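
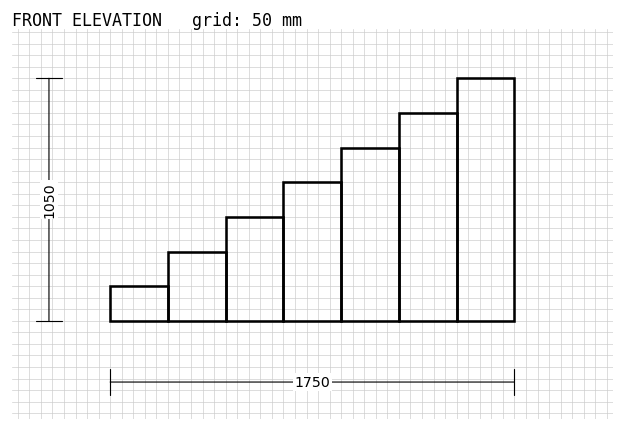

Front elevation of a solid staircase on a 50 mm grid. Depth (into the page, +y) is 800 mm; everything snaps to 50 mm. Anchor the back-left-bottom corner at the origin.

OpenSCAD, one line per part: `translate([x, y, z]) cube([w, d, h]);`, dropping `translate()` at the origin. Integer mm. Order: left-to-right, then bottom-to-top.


cube([250, 800, 150]);
translate([250, 0, 0]) cube([250, 800, 300]);
translate([500, 0, 0]) cube([250, 800, 450]);
translate([750, 0, 0]) cube([250, 800, 600]);
translate([1000, 0, 0]) cube([250, 800, 750]);
translate([1250, 0, 0]) cube([250, 800, 900]);
translate([1500, 0, 0]) cube([250, 800, 1050]);


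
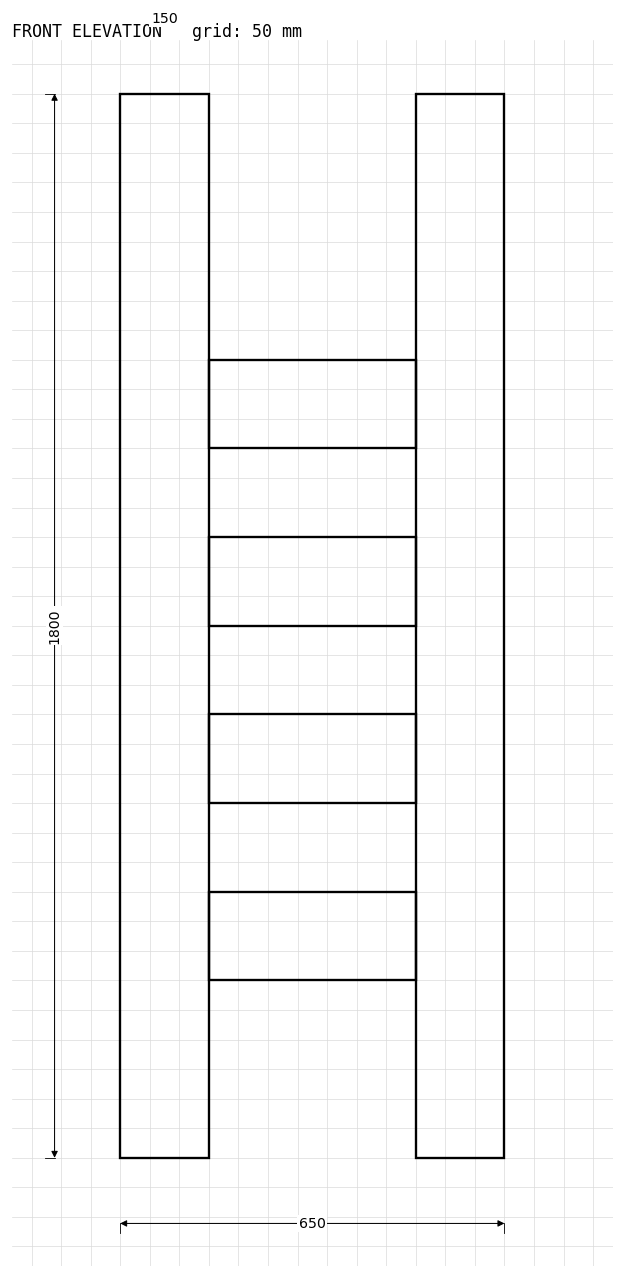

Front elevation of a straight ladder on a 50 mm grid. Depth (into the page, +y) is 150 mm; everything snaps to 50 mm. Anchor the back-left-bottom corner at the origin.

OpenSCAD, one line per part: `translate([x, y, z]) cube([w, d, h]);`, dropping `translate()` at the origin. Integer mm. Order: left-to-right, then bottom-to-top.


cube([150, 150, 1800]);
translate([150, 0, 300]) cube([350, 150, 150]);
translate([150, 0, 600]) cube([350, 150, 150]);
translate([150, 0, 900]) cube([350, 150, 150]);
translate([150, 0, 1200]) cube([350, 150, 150]);
translate([500, 0, 0]) cube([150, 150, 1800]);


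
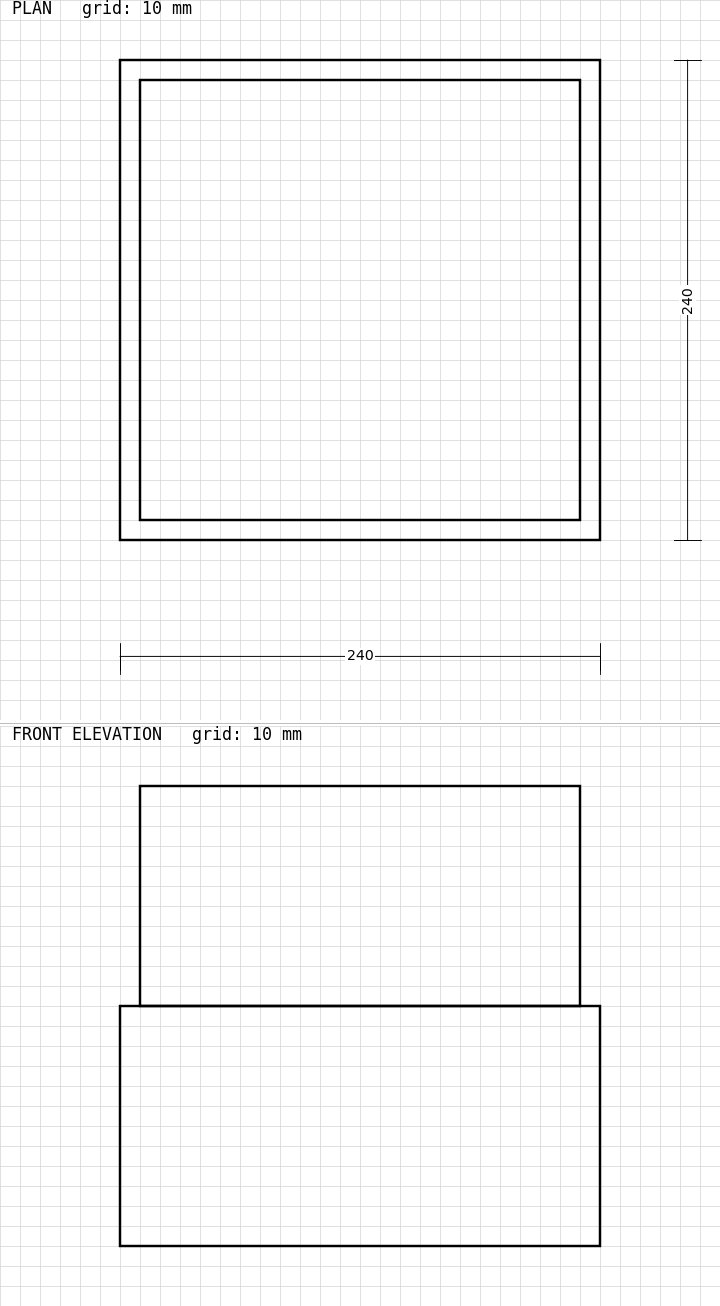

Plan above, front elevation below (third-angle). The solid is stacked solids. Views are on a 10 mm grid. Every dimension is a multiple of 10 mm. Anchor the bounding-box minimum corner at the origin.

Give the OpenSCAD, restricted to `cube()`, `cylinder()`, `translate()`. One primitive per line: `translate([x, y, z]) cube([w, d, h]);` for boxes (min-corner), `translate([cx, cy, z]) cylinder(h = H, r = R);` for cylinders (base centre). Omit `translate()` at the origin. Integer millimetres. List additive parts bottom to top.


cube([240, 240, 120]);
translate([10, 10, 120]) cube([220, 220, 110]);


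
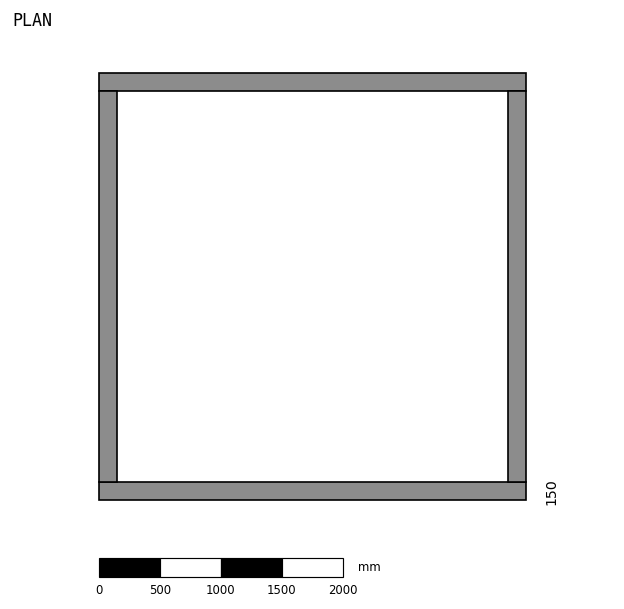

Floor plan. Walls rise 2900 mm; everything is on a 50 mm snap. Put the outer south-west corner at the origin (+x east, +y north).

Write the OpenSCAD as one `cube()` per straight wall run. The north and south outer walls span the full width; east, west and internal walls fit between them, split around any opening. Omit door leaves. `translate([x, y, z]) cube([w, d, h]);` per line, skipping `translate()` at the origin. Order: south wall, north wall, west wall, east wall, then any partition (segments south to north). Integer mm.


cube([3500, 150, 2900]);
translate([0, 3350, 0]) cube([3500, 150, 2900]);
translate([0, 150, 0]) cube([150, 3200, 2900]);
translate([3350, 150, 0]) cube([150, 3200, 2900]);


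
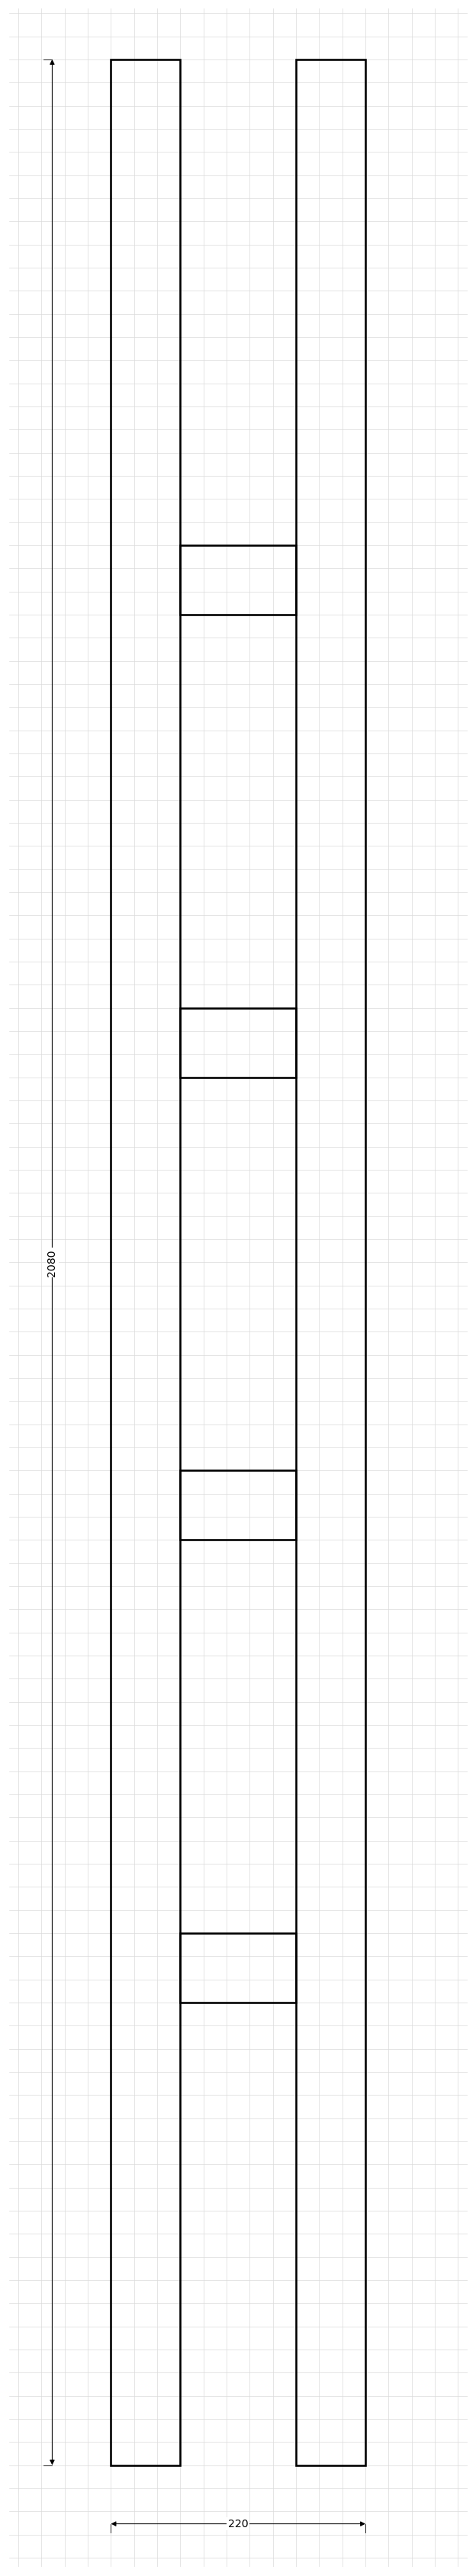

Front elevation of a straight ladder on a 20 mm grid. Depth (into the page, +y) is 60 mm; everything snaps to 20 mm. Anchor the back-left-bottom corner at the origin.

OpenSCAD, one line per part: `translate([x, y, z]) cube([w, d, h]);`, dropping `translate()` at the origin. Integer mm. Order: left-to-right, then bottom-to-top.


cube([60, 60, 2080]);
translate([60, 0, 400]) cube([100, 60, 60]);
translate([60, 0, 800]) cube([100, 60, 60]);
translate([60, 0, 1200]) cube([100, 60, 60]);
translate([60, 0, 1600]) cube([100, 60, 60]);
translate([160, 0, 0]) cube([60, 60, 2080]);


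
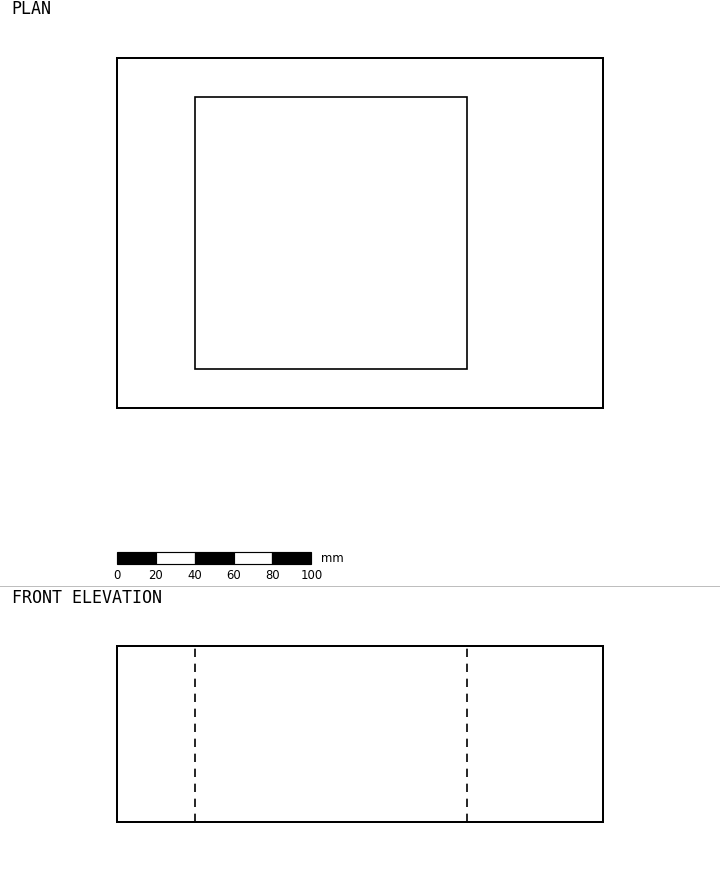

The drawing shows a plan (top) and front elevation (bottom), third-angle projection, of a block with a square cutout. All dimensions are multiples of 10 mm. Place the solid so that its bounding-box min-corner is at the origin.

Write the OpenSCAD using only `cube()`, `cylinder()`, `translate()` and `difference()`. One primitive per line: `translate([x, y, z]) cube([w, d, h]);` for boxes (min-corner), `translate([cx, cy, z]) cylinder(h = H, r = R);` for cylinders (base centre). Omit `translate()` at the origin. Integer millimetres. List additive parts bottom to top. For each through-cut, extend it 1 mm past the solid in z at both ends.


difference() {
  cube([250, 180, 90]);
  translate([40, 20, -1]) cube([140, 140, 92]);
}


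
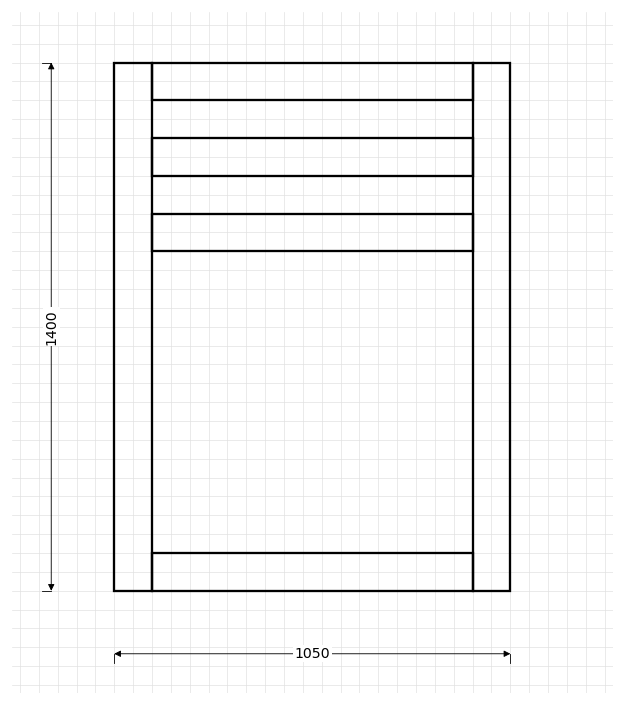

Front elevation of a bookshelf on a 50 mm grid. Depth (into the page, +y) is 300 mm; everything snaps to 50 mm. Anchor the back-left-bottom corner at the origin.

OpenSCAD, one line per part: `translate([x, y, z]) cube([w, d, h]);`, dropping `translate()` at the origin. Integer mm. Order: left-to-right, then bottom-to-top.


cube([100, 300, 1400]);
translate([100, 0, 0]) cube([850, 300, 100]);
translate([100, 0, 900]) cube([850, 300, 100]);
translate([100, 0, 1100]) cube([850, 300, 100]);
translate([100, 0, 1300]) cube([850, 300, 100]);
translate([950, 0, 0]) cube([100, 300, 1400]);


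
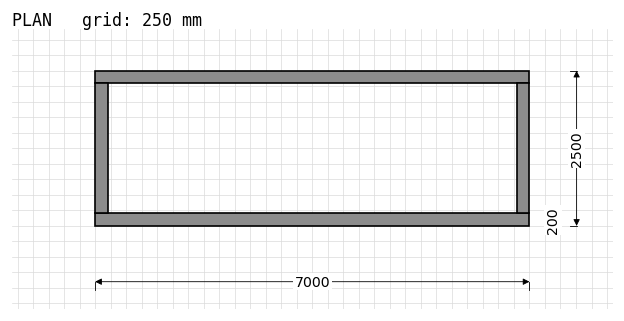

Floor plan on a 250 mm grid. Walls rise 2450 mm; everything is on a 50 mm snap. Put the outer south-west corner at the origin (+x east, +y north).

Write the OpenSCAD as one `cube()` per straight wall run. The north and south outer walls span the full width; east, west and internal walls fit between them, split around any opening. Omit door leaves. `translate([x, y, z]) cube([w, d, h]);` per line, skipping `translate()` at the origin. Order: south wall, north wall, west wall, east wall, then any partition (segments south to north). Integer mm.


cube([7000, 200, 2450]);
translate([0, 2300, 0]) cube([7000, 200, 2450]);
translate([0, 200, 0]) cube([200, 2100, 2450]);
translate([6800, 200, 0]) cube([200, 2100, 2450]);


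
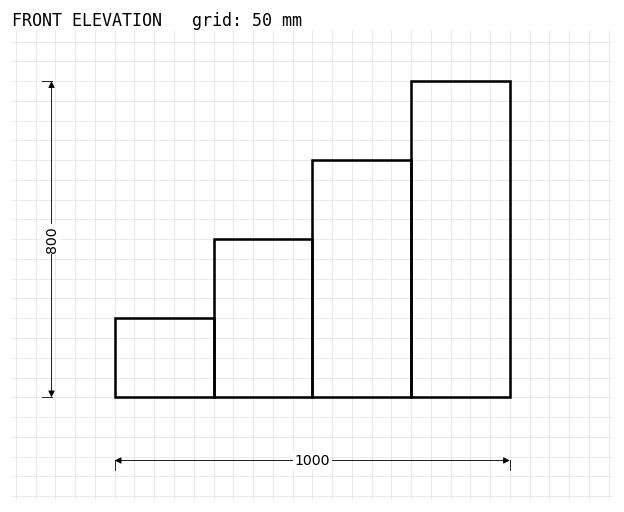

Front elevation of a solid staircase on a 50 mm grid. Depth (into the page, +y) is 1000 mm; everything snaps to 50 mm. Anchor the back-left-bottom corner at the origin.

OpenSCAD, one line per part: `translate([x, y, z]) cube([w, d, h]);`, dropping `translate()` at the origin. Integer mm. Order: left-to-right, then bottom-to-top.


cube([250, 1000, 200]);
translate([250, 0, 0]) cube([250, 1000, 400]);
translate([500, 0, 0]) cube([250, 1000, 600]);
translate([750, 0, 0]) cube([250, 1000, 800]);


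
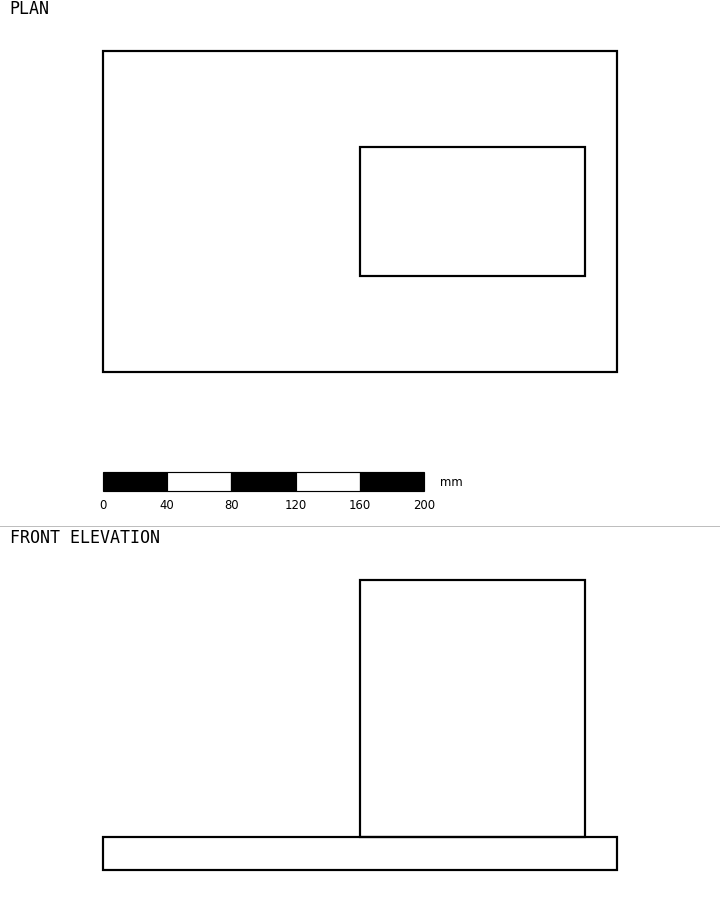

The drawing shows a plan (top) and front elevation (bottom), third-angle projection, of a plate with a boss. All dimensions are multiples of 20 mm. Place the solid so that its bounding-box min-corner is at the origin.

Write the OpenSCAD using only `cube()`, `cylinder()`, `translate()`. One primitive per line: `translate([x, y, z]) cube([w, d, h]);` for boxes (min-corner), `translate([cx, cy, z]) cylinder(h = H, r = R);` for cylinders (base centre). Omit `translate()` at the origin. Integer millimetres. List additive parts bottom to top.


cube([320, 200, 20]);
translate([160, 60, 20]) cube([140, 80, 160]);


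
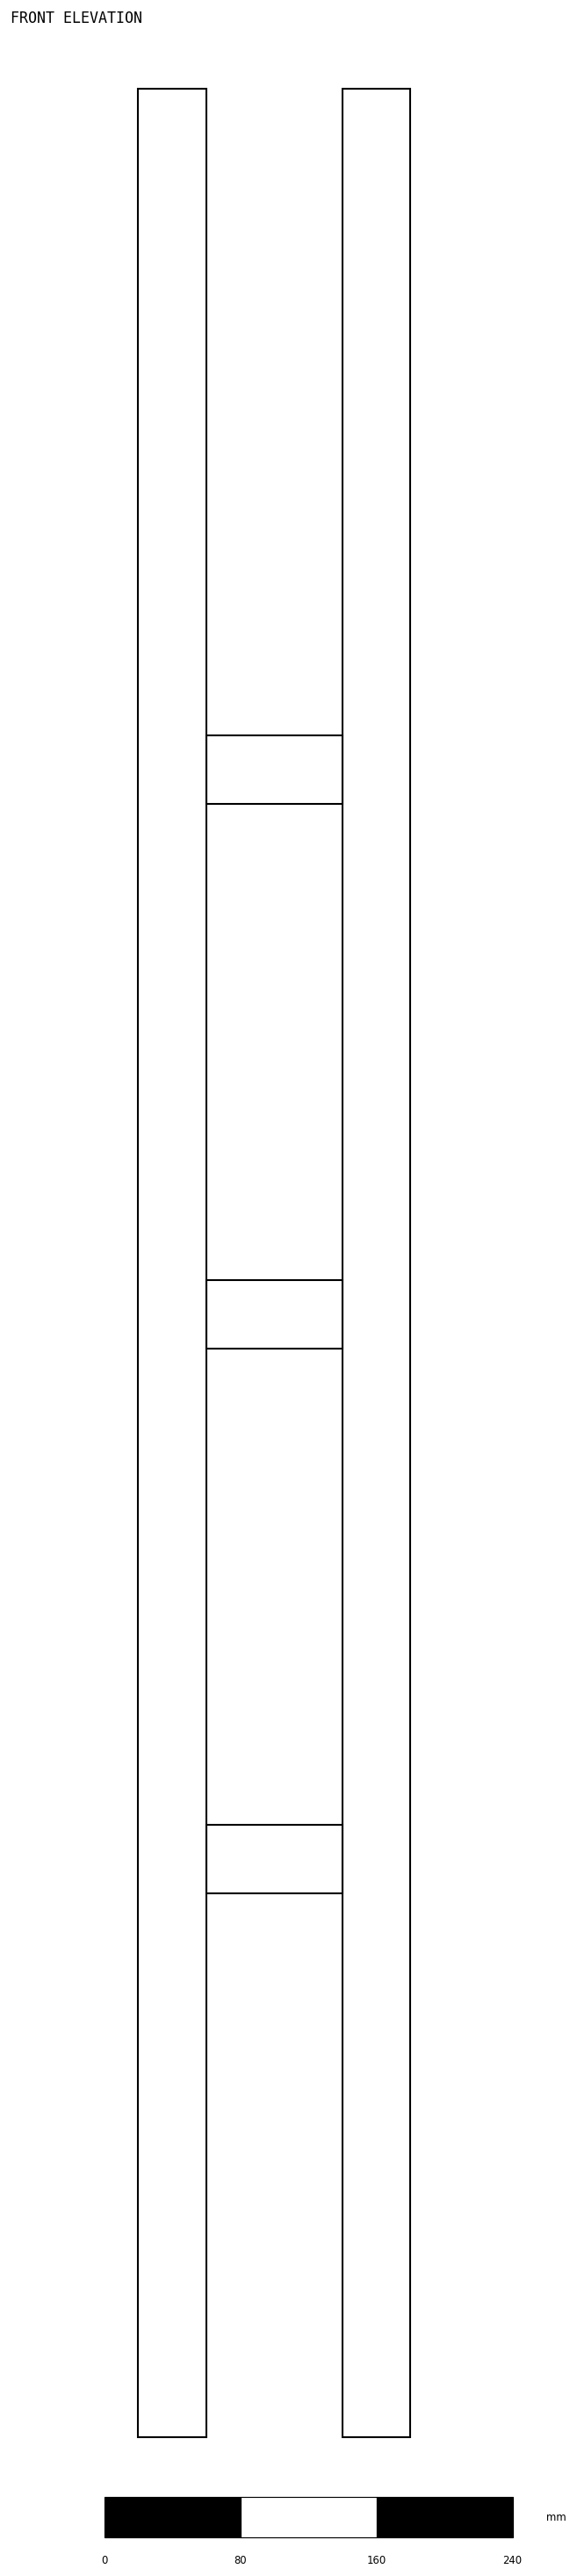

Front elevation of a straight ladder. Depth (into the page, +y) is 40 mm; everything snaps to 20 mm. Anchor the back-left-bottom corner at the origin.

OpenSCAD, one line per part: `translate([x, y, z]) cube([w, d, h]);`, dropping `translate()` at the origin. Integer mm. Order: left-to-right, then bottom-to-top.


cube([40, 40, 1380]);
translate([40, 0, 320]) cube([80, 40, 40]);
translate([40, 0, 640]) cube([80, 40, 40]);
translate([40, 0, 960]) cube([80, 40, 40]);
translate([120, 0, 0]) cube([40, 40, 1380]);


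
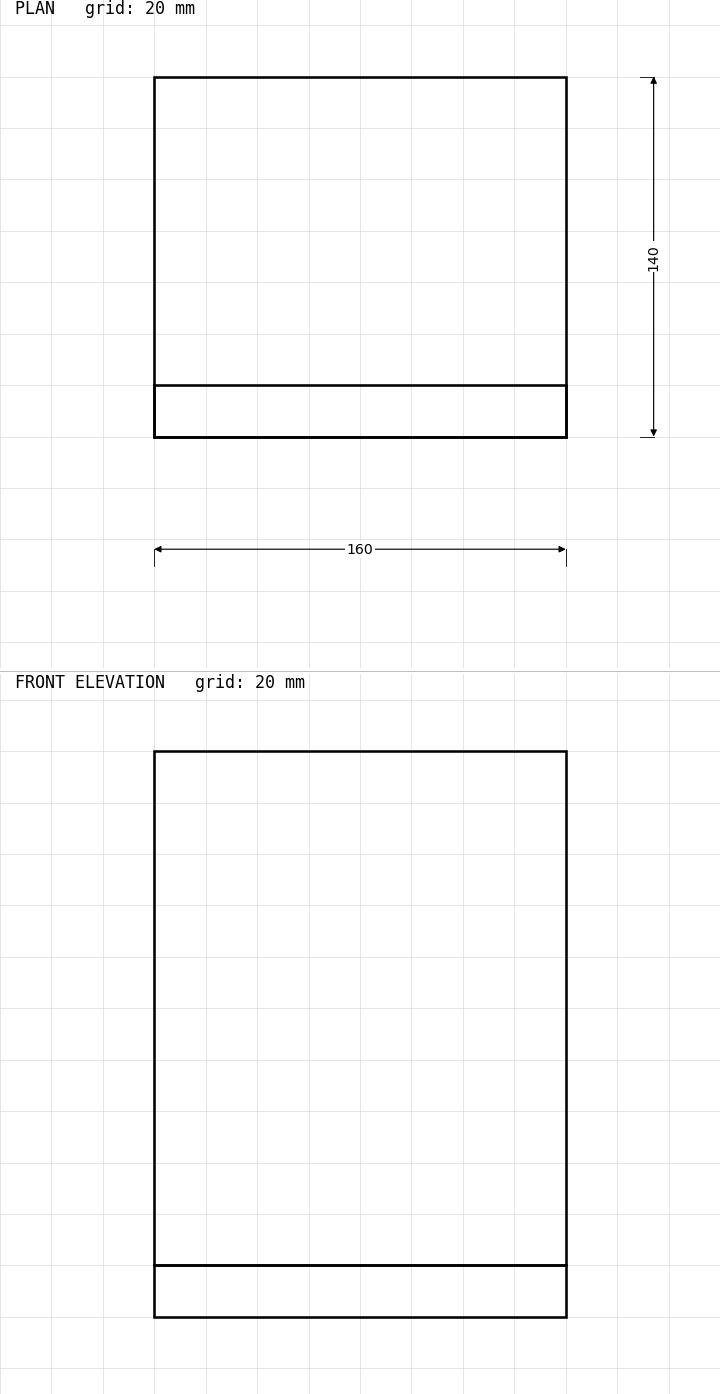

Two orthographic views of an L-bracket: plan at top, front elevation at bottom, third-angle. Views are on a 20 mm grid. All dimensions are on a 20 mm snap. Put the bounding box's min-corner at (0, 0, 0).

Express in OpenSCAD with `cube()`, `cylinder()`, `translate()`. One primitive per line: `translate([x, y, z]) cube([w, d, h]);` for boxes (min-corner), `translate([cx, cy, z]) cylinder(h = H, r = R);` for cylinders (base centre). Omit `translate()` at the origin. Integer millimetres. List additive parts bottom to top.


cube([160, 140, 20]);
translate([0, 0, 20]) cube([160, 20, 200]);


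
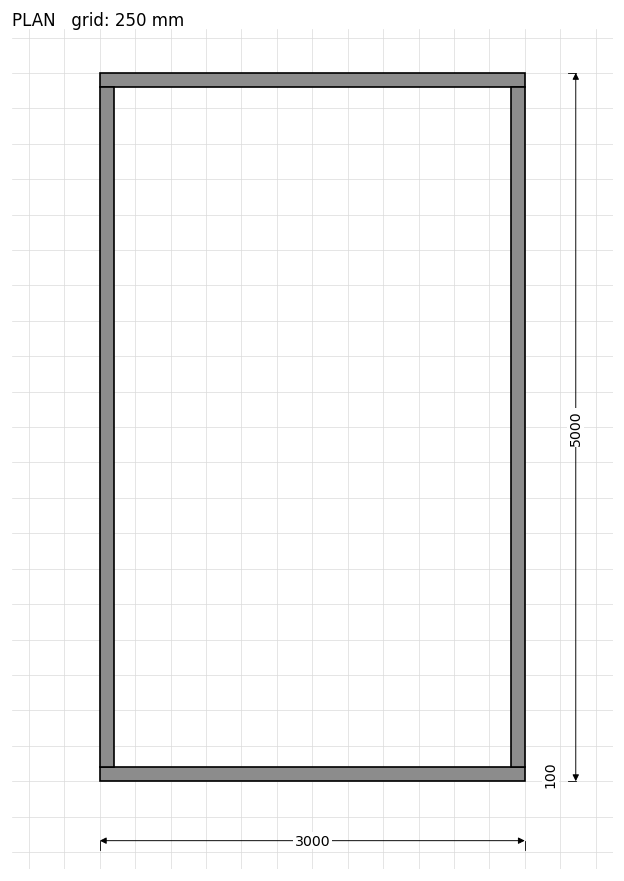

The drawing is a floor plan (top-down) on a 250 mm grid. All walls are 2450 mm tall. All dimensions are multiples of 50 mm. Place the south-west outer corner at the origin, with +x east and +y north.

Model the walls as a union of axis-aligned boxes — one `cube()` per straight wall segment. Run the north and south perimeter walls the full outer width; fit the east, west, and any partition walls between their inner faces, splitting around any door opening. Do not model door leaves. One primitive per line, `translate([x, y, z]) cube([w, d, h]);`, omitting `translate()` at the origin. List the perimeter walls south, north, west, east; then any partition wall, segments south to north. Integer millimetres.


cube([3000, 100, 2450]);
translate([0, 4900, 0]) cube([3000, 100, 2450]);
translate([0, 100, 0]) cube([100, 4800, 2450]);
translate([2900, 100, 0]) cube([100, 4800, 2450]);


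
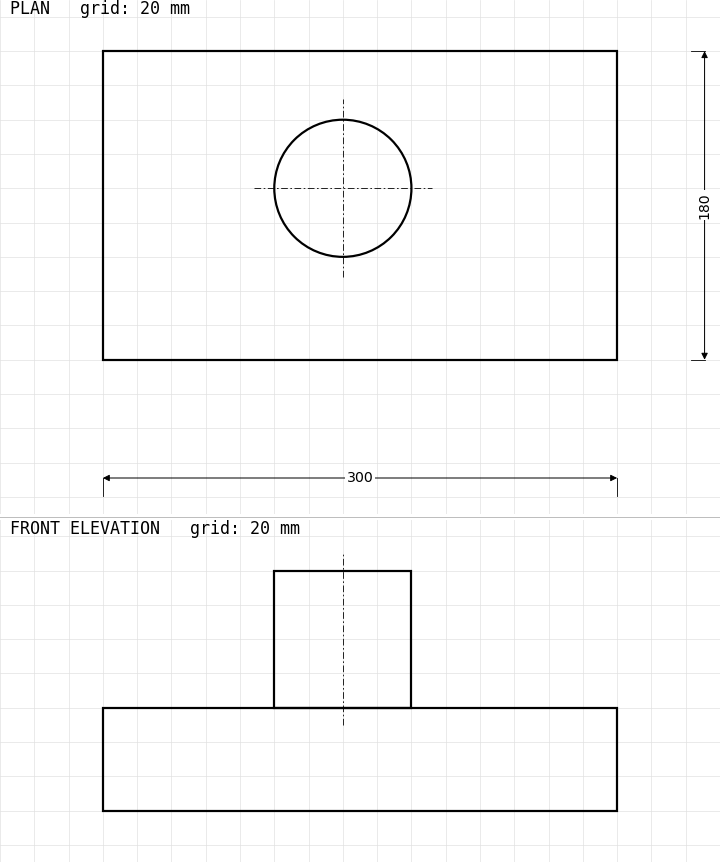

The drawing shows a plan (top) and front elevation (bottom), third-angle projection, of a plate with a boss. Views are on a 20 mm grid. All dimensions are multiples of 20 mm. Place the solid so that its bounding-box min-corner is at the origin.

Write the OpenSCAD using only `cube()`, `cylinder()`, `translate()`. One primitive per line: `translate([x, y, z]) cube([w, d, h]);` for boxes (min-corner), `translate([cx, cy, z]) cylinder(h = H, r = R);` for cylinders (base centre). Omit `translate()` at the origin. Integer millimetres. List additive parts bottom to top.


cube([300, 180, 60]);
translate([140, 100, 60]) cylinder(h = 80, r = 40);


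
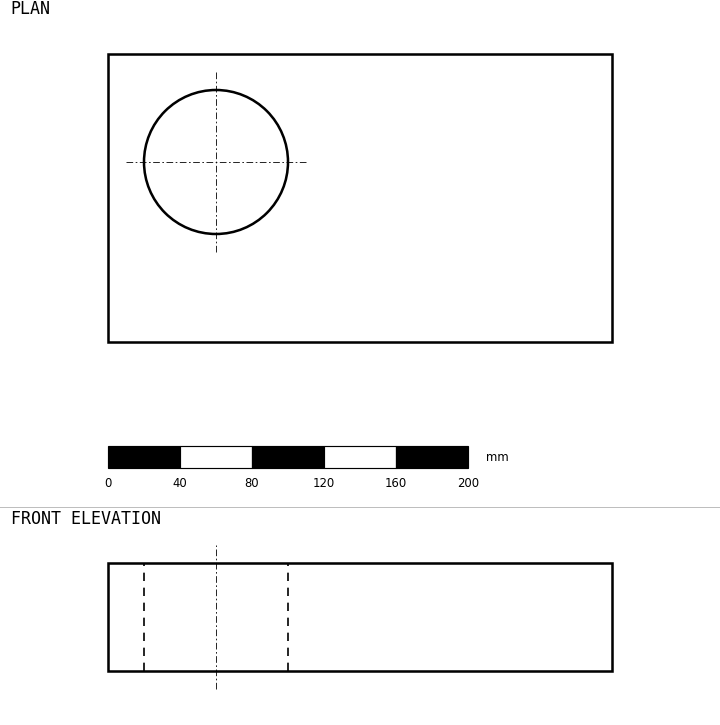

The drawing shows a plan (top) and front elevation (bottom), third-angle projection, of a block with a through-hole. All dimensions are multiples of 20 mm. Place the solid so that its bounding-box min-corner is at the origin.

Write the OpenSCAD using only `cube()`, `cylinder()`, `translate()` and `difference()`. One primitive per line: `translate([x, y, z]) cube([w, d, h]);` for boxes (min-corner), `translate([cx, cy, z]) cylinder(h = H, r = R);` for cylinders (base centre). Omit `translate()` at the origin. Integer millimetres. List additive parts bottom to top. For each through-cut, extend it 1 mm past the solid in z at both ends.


difference() {
  cube([280, 160, 60]);
  translate([60, 100, -1]) cylinder(h = 62, r = 40);
}


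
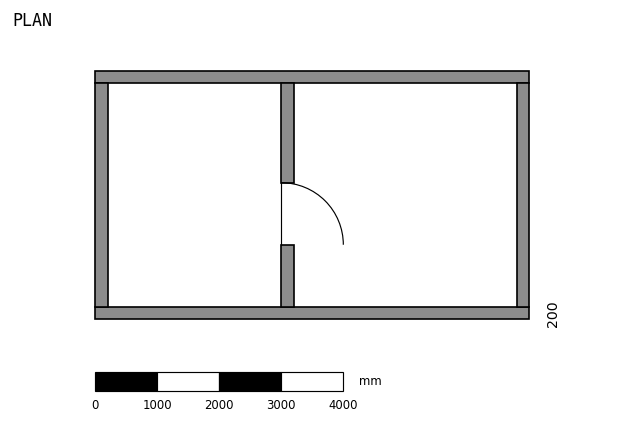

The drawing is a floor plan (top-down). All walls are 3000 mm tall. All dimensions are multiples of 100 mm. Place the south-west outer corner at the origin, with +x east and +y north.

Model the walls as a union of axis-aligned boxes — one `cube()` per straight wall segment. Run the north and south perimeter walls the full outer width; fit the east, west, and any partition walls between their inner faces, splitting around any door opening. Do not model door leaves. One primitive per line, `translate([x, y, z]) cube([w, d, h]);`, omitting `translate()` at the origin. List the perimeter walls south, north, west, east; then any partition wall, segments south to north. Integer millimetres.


cube([7000, 200, 3000]);
translate([0, 3800, 0]) cube([7000, 200, 3000]);
translate([0, 200, 0]) cube([200, 3600, 3000]);
translate([6800, 200, 0]) cube([200, 3600, 3000]);
translate([3000, 200, 0]) cube([200, 1000, 3000]);
translate([3000, 2200, 0]) cube([200, 1600, 3000]);


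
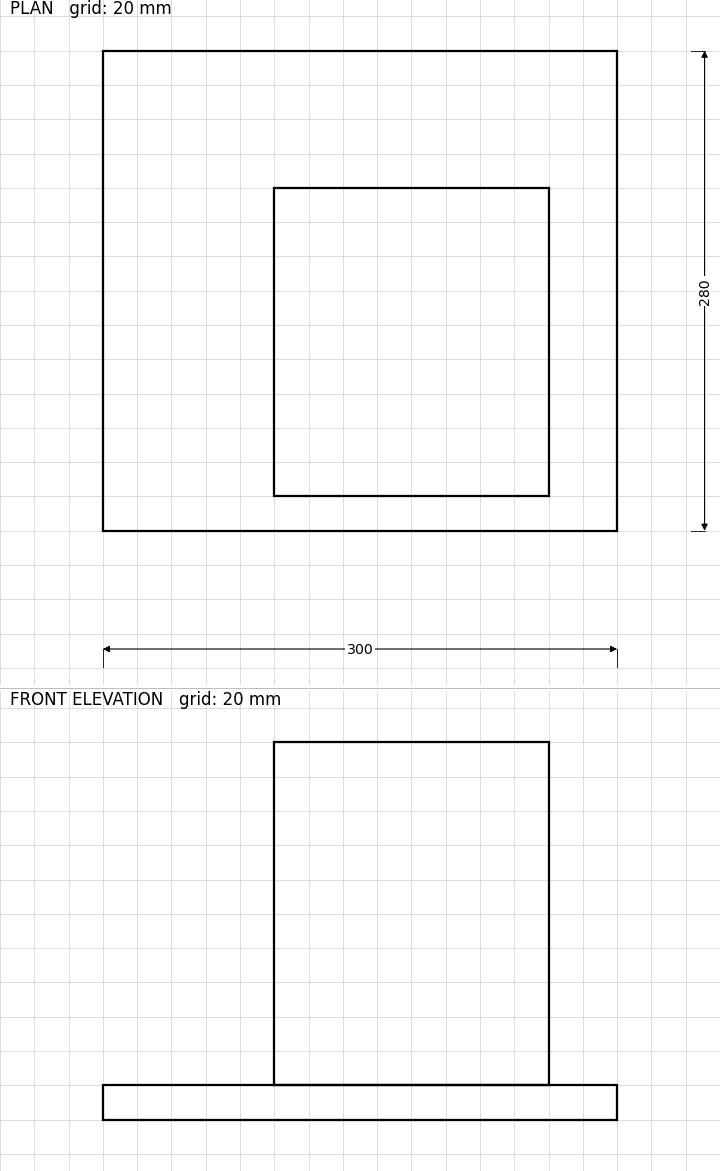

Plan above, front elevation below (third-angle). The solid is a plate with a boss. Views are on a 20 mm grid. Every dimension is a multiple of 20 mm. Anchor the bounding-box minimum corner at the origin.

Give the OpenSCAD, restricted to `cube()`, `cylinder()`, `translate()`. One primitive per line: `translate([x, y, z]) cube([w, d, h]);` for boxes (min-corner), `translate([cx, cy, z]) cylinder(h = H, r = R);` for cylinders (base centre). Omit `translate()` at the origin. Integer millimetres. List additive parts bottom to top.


cube([300, 280, 20]);
translate([100, 20, 20]) cube([160, 180, 200]);


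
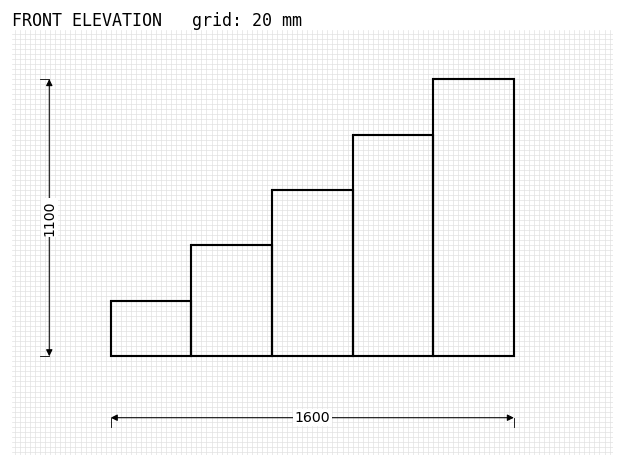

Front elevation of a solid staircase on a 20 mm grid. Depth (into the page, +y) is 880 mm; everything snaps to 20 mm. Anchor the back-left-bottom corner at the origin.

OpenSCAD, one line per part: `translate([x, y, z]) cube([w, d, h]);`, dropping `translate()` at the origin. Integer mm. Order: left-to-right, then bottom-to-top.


cube([320, 880, 220]);
translate([320, 0, 0]) cube([320, 880, 440]);
translate([640, 0, 0]) cube([320, 880, 660]);
translate([960, 0, 0]) cube([320, 880, 880]);
translate([1280, 0, 0]) cube([320, 880, 1100]);


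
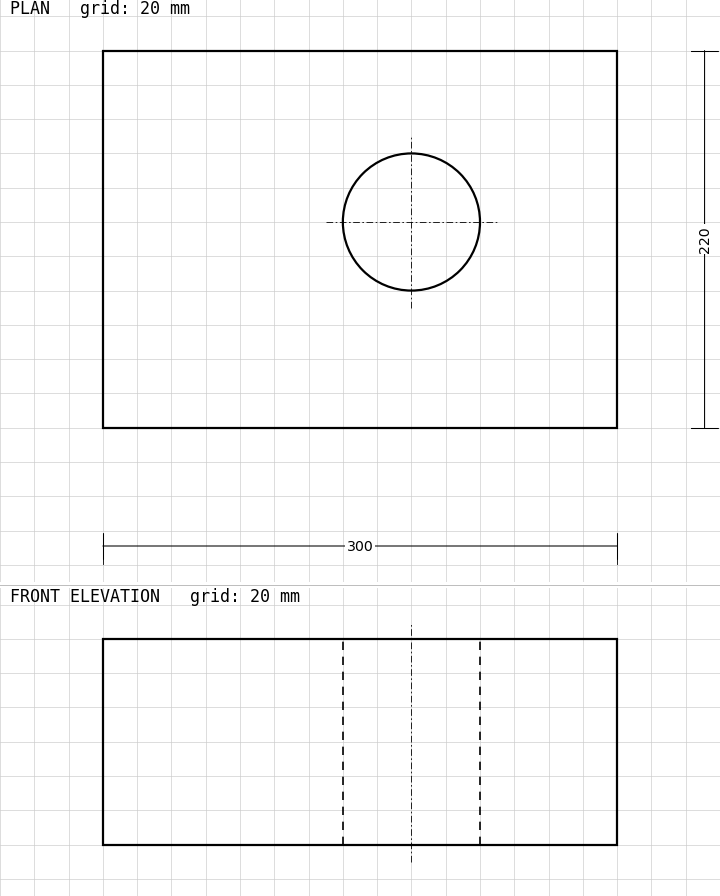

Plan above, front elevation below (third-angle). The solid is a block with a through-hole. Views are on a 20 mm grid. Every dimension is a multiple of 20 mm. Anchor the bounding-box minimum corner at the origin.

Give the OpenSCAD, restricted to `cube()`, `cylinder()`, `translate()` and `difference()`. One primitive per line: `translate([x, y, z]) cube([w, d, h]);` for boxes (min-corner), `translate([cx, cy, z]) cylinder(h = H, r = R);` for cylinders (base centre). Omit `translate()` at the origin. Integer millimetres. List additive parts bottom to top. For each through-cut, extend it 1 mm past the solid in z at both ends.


difference() {
  cube([300, 220, 120]);
  translate([180, 120, -1]) cylinder(h = 122, r = 40);
}


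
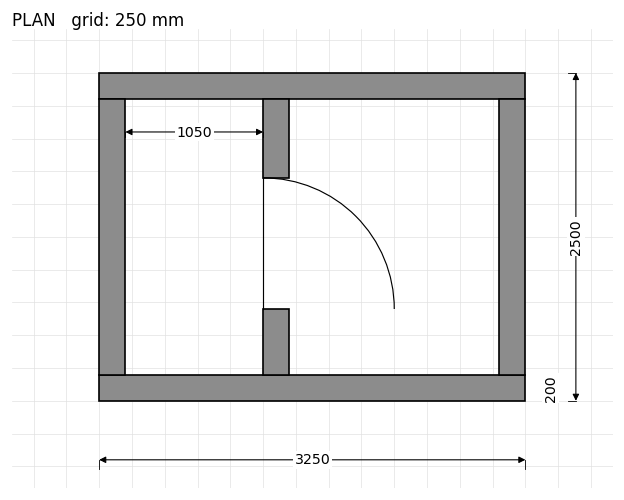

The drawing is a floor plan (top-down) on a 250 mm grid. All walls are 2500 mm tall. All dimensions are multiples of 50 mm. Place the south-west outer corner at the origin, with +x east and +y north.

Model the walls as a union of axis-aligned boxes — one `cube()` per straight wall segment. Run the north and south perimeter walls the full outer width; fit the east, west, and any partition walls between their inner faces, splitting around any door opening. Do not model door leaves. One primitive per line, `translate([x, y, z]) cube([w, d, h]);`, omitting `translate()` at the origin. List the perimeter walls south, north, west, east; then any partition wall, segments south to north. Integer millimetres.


cube([3250, 200, 2500]);
translate([0, 2300, 0]) cube([3250, 200, 2500]);
translate([0, 200, 0]) cube([200, 2100, 2500]);
translate([3050, 200, 0]) cube([200, 2100, 2500]);
translate([1250, 200, 0]) cube([200, 500, 2500]);
translate([1250, 1700, 0]) cube([200, 600, 2500]);


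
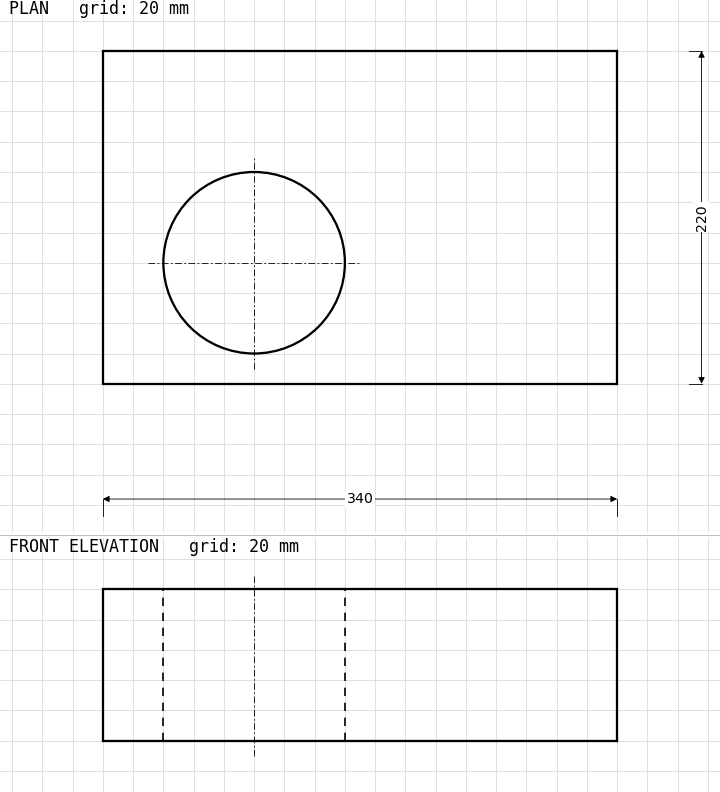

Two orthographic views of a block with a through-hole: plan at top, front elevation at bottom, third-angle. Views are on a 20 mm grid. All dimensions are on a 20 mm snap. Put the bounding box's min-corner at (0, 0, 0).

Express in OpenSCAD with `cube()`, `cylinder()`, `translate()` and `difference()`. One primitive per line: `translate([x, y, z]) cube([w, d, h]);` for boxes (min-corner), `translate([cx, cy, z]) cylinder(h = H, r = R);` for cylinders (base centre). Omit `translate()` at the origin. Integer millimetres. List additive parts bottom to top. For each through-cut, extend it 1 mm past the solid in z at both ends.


difference() {
  cube([340, 220, 100]);
  translate([100, 80, -1]) cylinder(h = 102, r = 60);
}


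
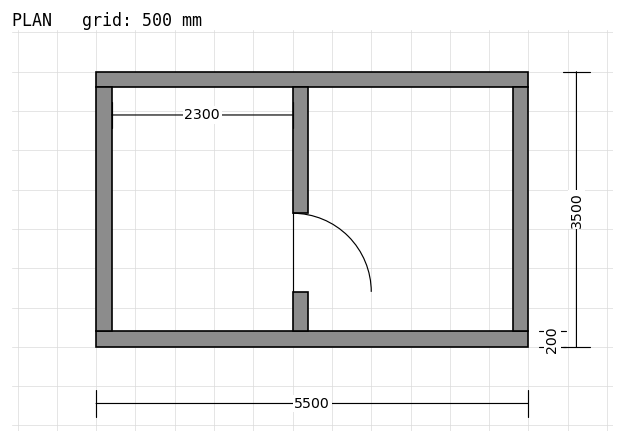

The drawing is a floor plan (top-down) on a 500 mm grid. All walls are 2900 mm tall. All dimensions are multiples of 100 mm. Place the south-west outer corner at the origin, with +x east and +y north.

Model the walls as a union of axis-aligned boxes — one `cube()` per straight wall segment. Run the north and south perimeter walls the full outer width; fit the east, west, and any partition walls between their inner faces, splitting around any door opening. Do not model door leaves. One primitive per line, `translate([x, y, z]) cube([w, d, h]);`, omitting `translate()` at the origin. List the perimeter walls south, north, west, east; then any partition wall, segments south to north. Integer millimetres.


cube([5500, 200, 2900]);
translate([0, 3300, 0]) cube([5500, 200, 2900]);
translate([0, 200, 0]) cube([200, 3100, 2900]);
translate([5300, 200, 0]) cube([200, 3100, 2900]);
translate([2500, 200, 0]) cube([200, 500, 2900]);
translate([2500, 1700, 0]) cube([200, 1600, 2900]);


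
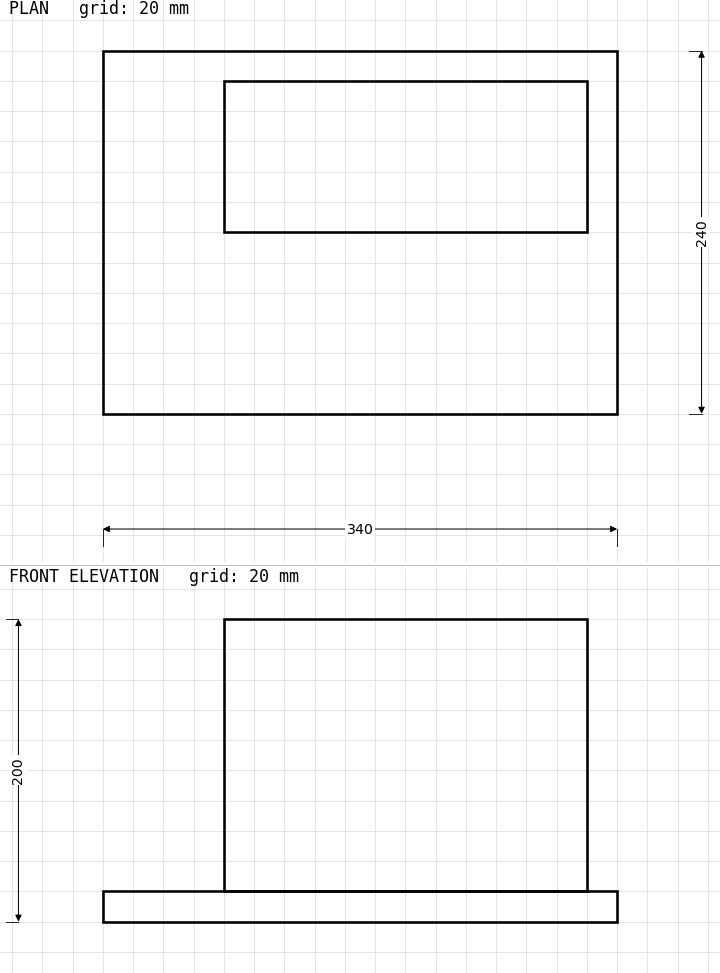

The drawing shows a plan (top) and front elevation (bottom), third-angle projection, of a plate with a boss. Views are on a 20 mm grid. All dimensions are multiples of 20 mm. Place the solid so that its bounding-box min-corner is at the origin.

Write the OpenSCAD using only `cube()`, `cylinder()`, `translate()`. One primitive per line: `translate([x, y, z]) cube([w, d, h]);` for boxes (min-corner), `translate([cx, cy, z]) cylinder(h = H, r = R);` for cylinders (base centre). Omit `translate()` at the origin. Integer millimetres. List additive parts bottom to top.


cube([340, 240, 20]);
translate([80, 120, 20]) cube([240, 100, 180]);


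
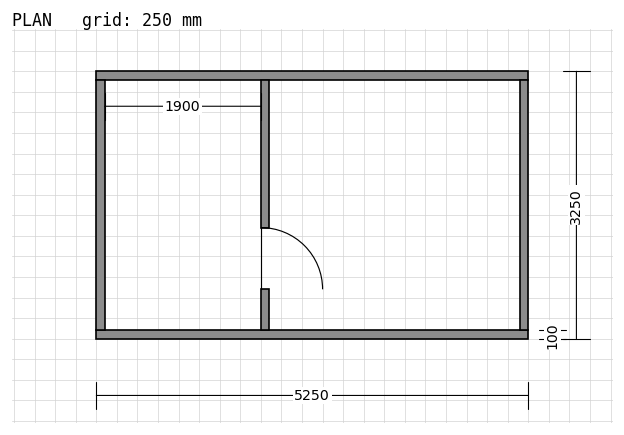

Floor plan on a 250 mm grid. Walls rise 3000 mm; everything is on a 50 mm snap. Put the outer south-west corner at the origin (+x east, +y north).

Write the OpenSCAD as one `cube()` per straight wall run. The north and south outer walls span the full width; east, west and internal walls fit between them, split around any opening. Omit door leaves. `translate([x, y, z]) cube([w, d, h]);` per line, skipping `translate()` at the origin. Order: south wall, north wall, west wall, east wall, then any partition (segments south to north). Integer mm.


cube([5250, 100, 3000]);
translate([0, 3150, 0]) cube([5250, 100, 3000]);
translate([0, 100, 0]) cube([100, 3050, 3000]);
translate([5150, 100, 0]) cube([100, 3050, 3000]);
translate([2000, 100, 0]) cube([100, 500, 3000]);
translate([2000, 1350, 0]) cube([100, 1800, 3000]);


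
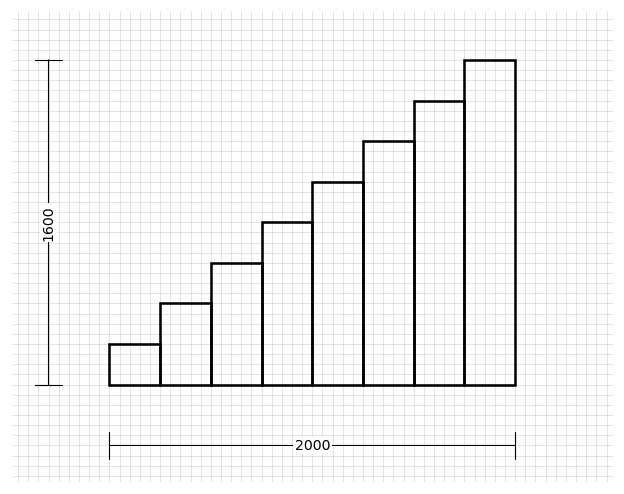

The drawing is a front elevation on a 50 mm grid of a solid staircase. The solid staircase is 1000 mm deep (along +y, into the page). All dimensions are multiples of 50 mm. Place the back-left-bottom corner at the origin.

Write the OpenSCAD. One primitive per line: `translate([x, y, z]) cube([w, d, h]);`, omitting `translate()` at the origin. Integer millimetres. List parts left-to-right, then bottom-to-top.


cube([250, 1000, 200]);
translate([250, 0, 0]) cube([250, 1000, 400]);
translate([500, 0, 0]) cube([250, 1000, 600]);
translate([750, 0, 0]) cube([250, 1000, 800]);
translate([1000, 0, 0]) cube([250, 1000, 1000]);
translate([1250, 0, 0]) cube([250, 1000, 1200]);
translate([1500, 0, 0]) cube([250, 1000, 1400]);
translate([1750, 0, 0]) cube([250, 1000, 1600]);


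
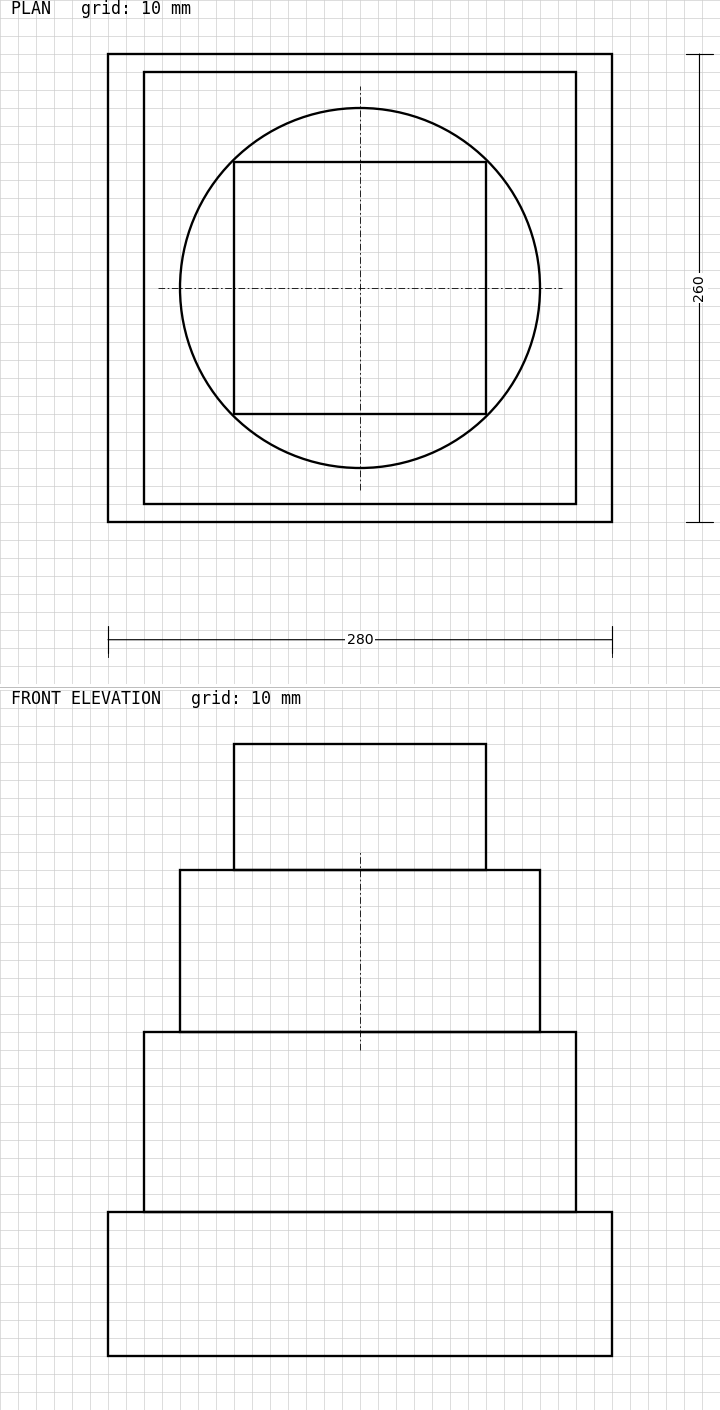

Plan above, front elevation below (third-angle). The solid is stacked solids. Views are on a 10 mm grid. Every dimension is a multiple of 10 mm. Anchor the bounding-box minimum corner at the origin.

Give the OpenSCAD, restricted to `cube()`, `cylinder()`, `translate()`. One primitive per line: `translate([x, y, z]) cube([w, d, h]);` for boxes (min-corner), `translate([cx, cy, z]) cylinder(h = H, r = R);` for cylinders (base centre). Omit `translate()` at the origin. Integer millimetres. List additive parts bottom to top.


cube([280, 260, 80]);
translate([20, 10, 80]) cube([240, 240, 100]);
translate([140, 130, 180]) cylinder(h = 90, r = 100);
translate([70, 60, 270]) cube([140, 140, 70]);


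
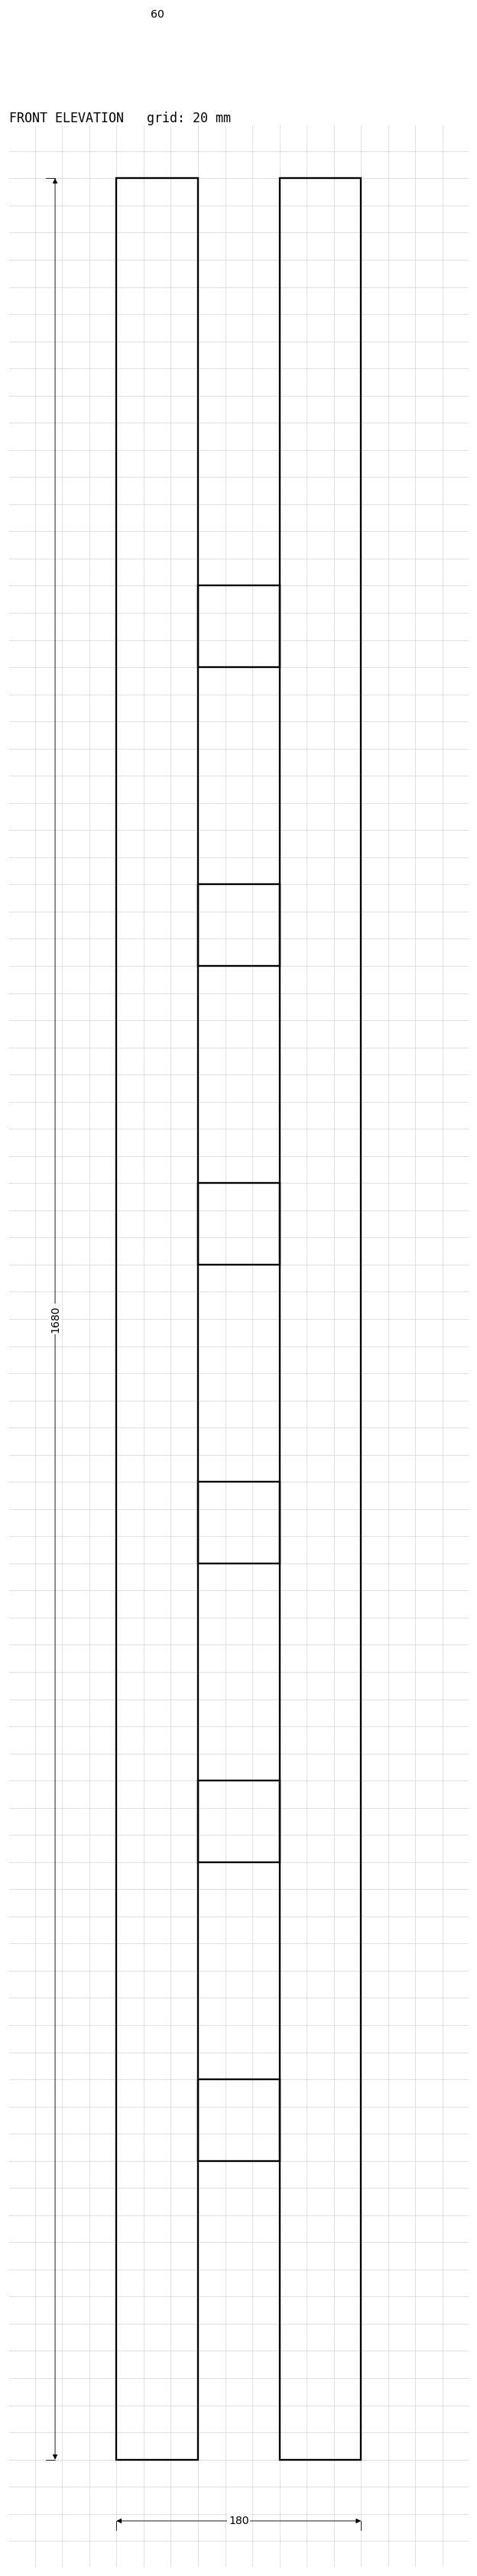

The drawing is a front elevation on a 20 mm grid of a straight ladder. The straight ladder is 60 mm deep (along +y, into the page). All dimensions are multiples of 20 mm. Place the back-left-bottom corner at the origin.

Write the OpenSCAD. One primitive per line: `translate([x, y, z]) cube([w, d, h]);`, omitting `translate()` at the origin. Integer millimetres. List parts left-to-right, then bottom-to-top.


cube([60, 60, 1680]);
translate([60, 0, 220]) cube([60, 60, 60]);
translate([60, 0, 440]) cube([60, 60, 60]);
translate([60, 0, 660]) cube([60, 60, 60]);
translate([60, 0, 880]) cube([60, 60, 60]);
translate([60, 0, 1100]) cube([60, 60, 60]);
translate([60, 0, 1320]) cube([60, 60, 60]);
translate([120, 0, 0]) cube([60, 60, 1680]);


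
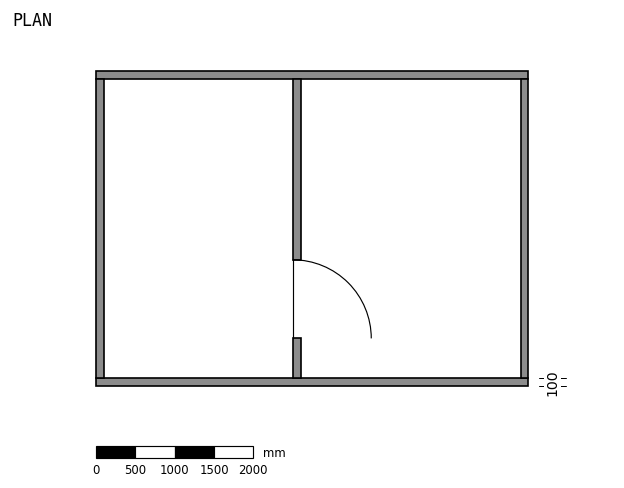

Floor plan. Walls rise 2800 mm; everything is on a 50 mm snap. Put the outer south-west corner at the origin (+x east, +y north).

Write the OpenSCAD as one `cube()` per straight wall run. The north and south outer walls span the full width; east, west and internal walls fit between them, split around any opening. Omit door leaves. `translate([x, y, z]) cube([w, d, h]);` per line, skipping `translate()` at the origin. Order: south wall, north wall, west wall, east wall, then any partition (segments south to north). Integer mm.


cube([5500, 100, 2800]);
translate([0, 3900, 0]) cube([5500, 100, 2800]);
translate([0, 100, 0]) cube([100, 3800, 2800]);
translate([5400, 100, 0]) cube([100, 3800, 2800]);
translate([2500, 100, 0]) cube([100, 500, 2800]);
translate([2500, 1600, 0]) cube([100, 2300, 2800]);


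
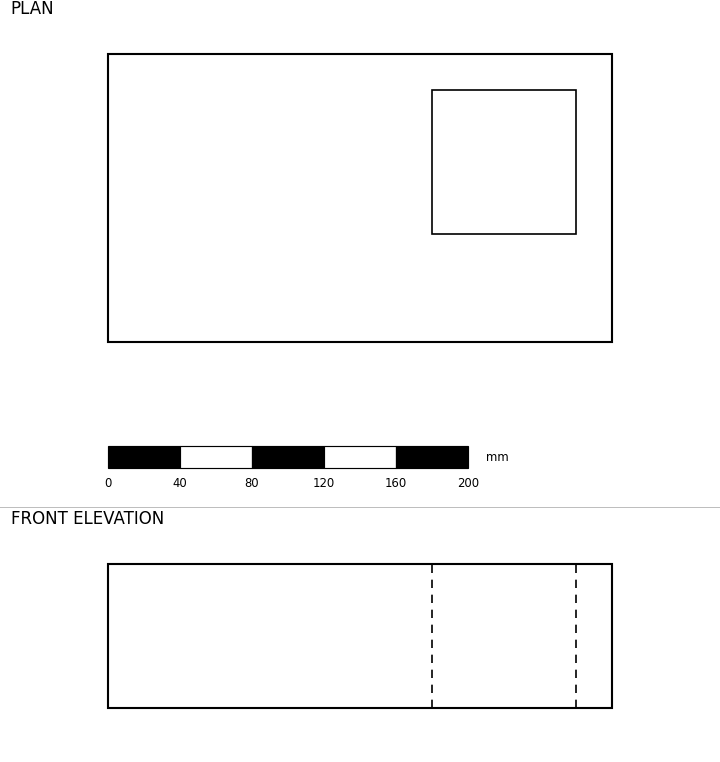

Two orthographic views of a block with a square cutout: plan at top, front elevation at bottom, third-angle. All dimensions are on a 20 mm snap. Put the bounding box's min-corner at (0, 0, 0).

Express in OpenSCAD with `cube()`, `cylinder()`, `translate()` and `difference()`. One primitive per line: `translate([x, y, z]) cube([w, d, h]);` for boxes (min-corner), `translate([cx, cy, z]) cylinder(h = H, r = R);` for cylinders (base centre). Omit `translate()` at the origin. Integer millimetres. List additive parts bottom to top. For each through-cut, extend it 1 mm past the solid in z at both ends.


difference() {
  cube([280, 160, 80]);
  translate([180, 60, -1]) cube([80, 80, 82]);
}


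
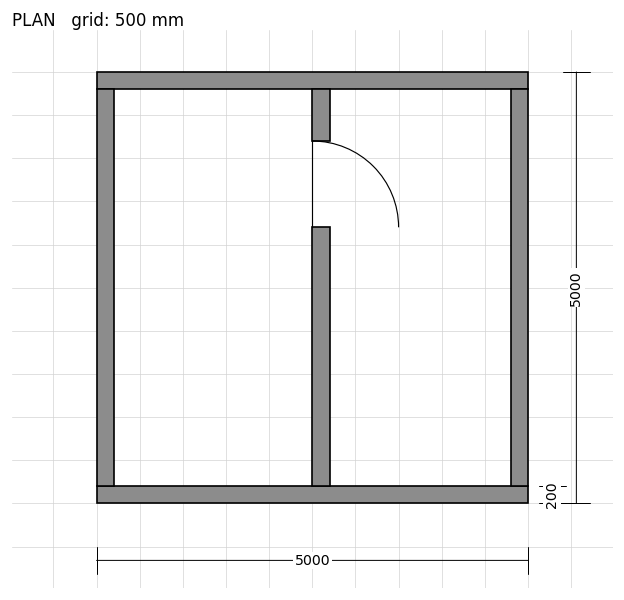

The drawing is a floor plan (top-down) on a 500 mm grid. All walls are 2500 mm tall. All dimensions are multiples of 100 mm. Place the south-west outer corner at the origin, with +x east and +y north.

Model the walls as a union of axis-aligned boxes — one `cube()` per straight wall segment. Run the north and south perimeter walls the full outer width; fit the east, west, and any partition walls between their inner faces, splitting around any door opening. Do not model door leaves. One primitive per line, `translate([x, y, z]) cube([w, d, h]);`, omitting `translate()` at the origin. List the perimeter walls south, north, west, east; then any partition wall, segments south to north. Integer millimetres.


cube([5000, 200, 2500]);
translate([0, 4800, 0]) cube([5000, 200, 2500]);
translate([0, 200, 0]) cube([200, 4600, 2500]);
translate([4800, 200, 0]) cube([200, 4600, 2500]);
translate([2500, 200, 0]) cube([200, 3000, 2500]);
translate([2500, 4200, 0]) cube([200, 600, 2500]);


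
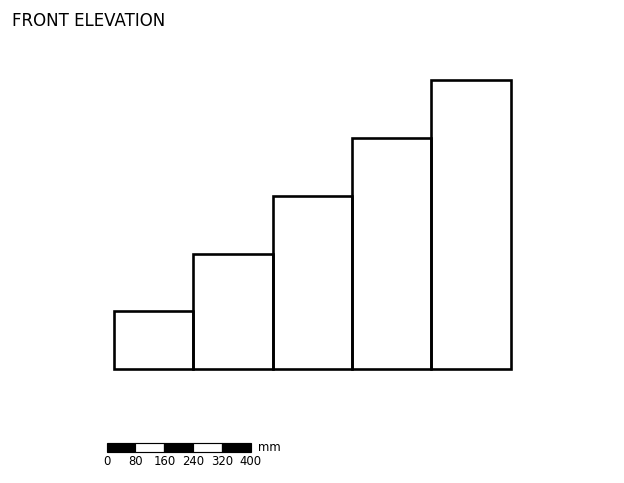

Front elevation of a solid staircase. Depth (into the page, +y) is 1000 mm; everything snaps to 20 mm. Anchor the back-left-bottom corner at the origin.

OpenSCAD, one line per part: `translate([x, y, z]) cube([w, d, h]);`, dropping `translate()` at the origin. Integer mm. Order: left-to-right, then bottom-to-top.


cube([220, 1000, 160]);
translate([220, 0, 0]) cube([220, 1000, 320]);
translate([440, 0, 0]) cube([220, 1000, 480]);
translate([660, 0, 0]) cube([220, 1000, 640]);
translate([880, 0, 0]) cube([220, 1000, 800]);


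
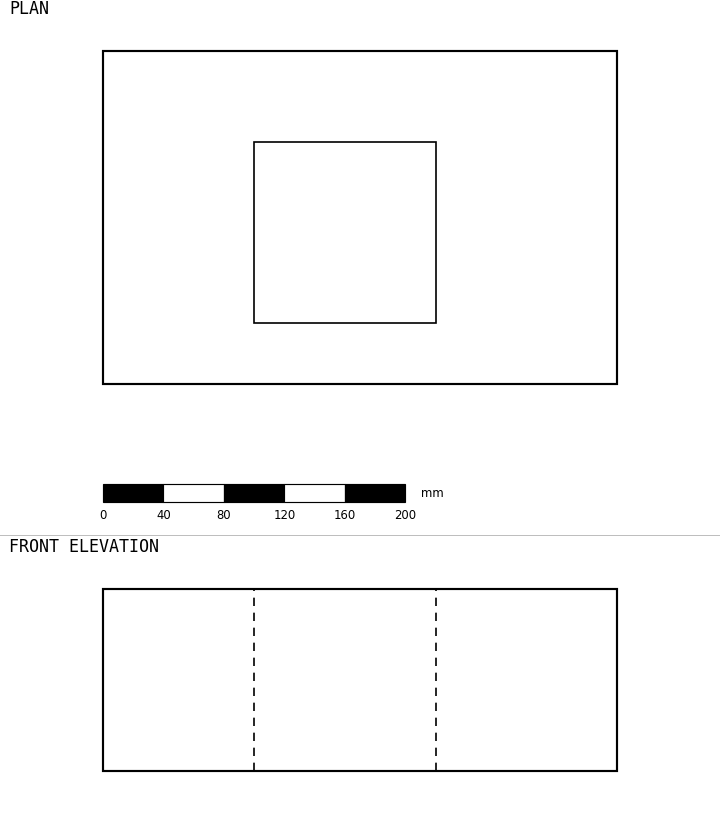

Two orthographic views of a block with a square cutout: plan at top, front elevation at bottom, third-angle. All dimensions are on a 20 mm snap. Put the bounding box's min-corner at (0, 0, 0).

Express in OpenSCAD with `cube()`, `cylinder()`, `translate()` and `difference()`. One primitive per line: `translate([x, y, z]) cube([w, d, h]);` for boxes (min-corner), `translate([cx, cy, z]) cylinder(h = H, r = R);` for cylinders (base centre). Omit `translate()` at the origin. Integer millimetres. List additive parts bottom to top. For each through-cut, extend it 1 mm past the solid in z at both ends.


difference() {
  cube([340, 220, 120]);
  translate([100, 40, -1]) cube([120, 120, 122]);
}


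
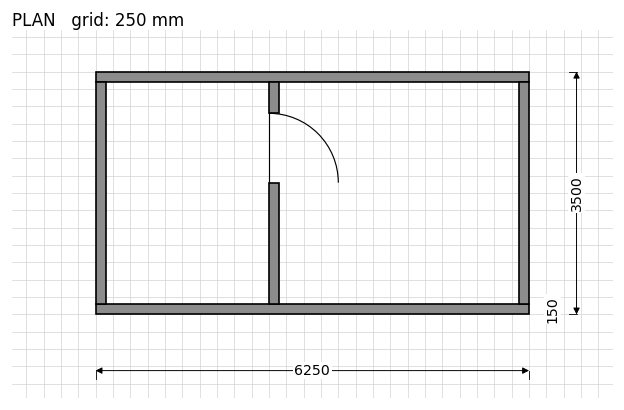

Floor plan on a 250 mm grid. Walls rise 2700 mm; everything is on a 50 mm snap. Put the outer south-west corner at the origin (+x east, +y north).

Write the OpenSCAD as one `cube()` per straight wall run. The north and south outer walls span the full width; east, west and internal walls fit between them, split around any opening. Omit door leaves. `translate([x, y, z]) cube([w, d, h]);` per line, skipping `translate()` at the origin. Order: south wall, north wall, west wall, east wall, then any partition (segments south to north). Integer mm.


cube([6250, 150, 2700]);
translate([0, 3350, 0]) cube([6250, 150, 2700]);
translate([0, 150, 0]) cube([150, 3200, 2700]);
translate([6100, 150, 0]) cube([150, 3200, 2700]);
translate([2500, 150, 0]) cube([150, 1750, 2700]);
translate([2500, 2900, 0]) cube([150, 450, 2700]);


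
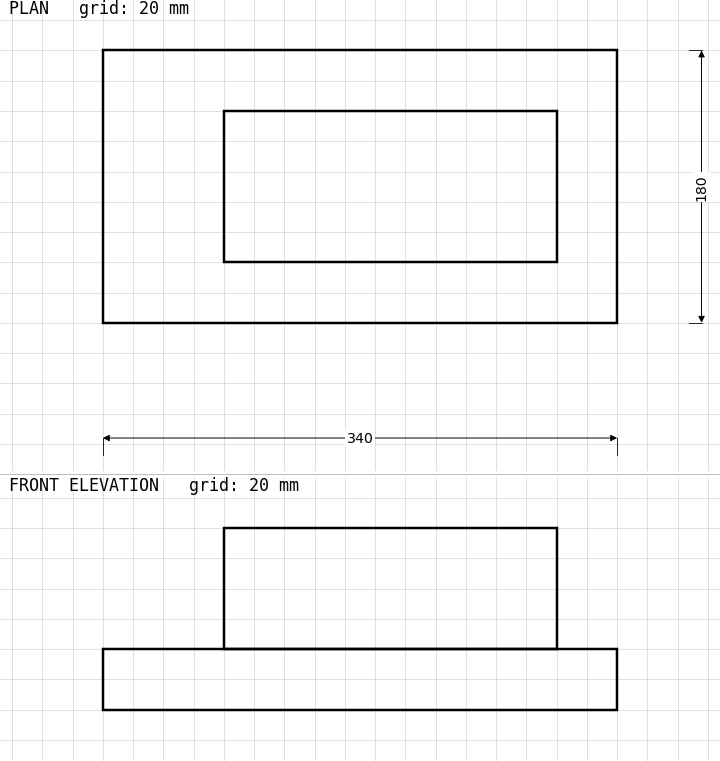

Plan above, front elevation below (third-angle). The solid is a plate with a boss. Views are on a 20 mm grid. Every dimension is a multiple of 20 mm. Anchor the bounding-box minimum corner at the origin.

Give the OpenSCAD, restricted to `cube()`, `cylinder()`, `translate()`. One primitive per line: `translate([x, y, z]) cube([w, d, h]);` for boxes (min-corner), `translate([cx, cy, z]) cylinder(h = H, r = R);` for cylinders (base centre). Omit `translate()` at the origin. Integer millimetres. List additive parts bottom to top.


cube([340, 180, 40]);
translate([80, 40, 40]) cube([220, 100, 80]);


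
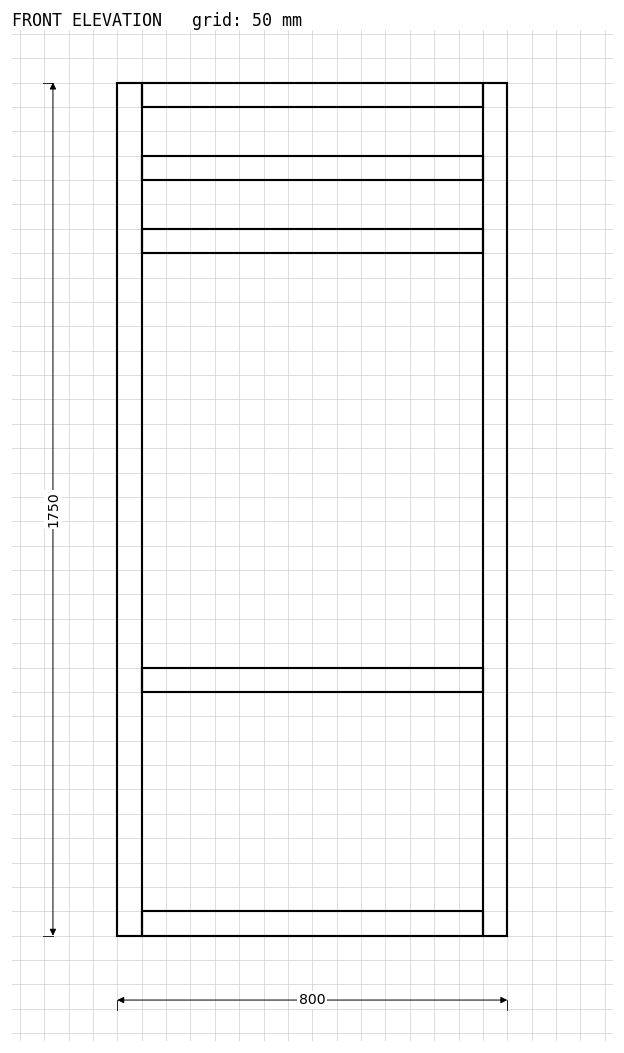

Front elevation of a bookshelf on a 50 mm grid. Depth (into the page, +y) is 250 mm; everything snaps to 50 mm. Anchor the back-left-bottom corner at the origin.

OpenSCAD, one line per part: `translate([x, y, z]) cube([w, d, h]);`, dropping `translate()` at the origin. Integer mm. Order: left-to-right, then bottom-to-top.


cube([50, 250, 1750]);
translate([50, 0, 0]) cube([700, 250, 50]);
translate([50, 0, 500]) cube([700, 250, 50]);
translate([50, 0, 1400]) cube([700, 250, 50]);
translate([50, 0, 1550]) cube([700, 250, 50]);
translate([50, 0, 1700]) cube([700, 250, 50]);
translate([750, 0, 0]) cube([50, 250, 1750]);


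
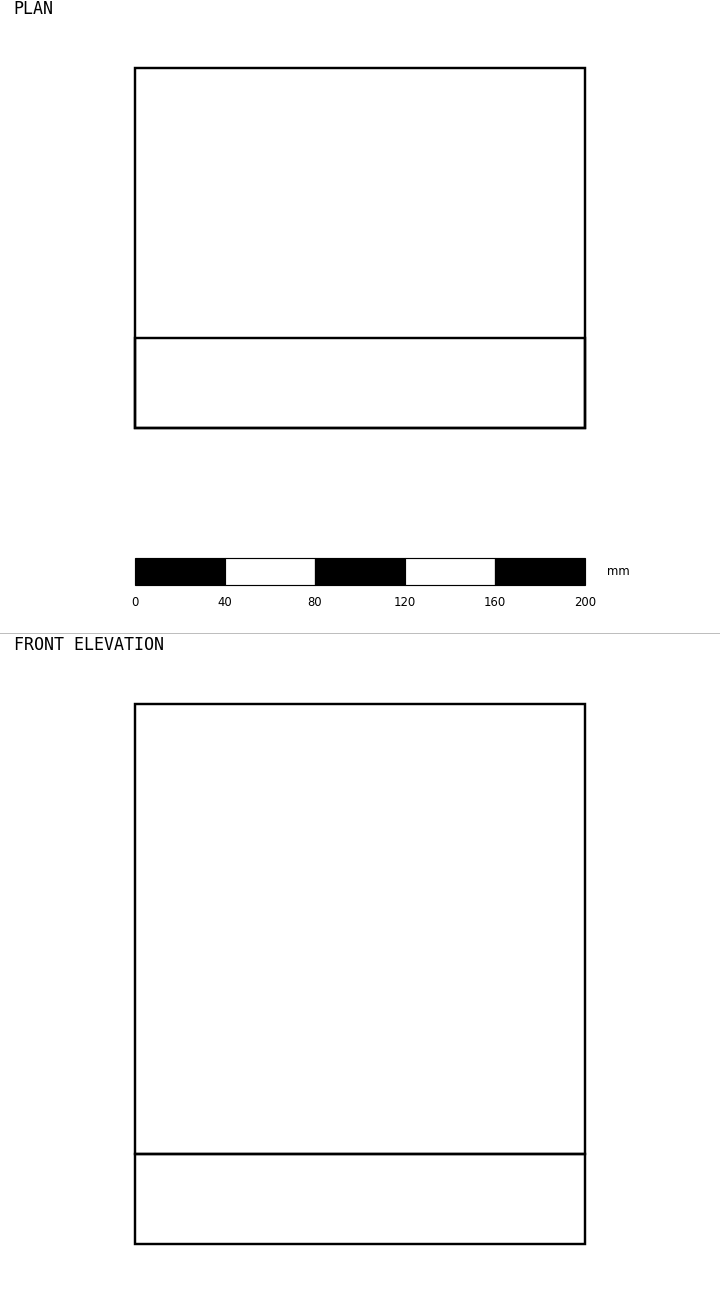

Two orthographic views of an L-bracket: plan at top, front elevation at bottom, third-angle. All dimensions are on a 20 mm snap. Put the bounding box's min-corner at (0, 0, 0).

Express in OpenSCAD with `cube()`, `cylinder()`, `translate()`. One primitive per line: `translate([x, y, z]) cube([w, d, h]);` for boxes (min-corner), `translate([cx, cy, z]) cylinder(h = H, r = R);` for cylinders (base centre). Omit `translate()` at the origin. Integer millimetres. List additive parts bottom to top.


cube([200, 160, 40]);
translate([0, 0, 40]) cube([200, 40, 200]);


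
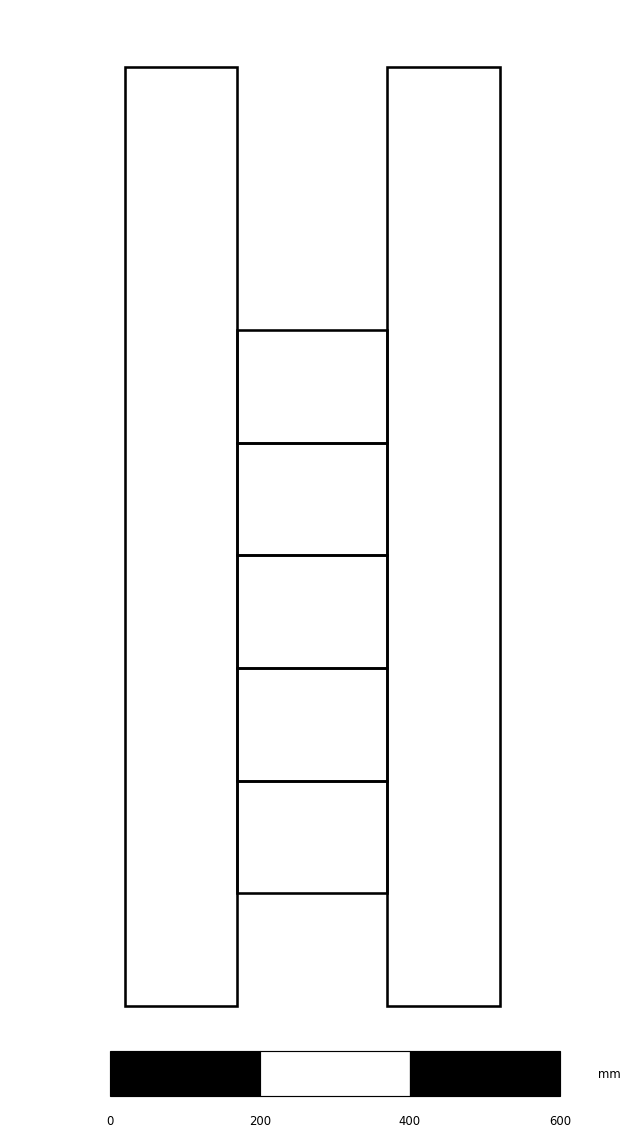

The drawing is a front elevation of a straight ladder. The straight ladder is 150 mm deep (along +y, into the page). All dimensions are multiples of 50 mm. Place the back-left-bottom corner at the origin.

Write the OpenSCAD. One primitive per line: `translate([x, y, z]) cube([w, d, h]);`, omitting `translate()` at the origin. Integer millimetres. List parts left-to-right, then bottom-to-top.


cube([150, 150, 1250]);
translate([150, 0, 150]) cube([200, 150, 150]);
translate([150, 0, 300]) cube([200, 150, 150]);
translate([150, 0, 450]) cube([200, 150, 150]);
translate([150, 0, 600]) cube([200, 150, 150]);
translate([150, 0, 750]) cube([200, 150, 150]);
translate([350, 0, 0]) cube([150, 150, 1250]);
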